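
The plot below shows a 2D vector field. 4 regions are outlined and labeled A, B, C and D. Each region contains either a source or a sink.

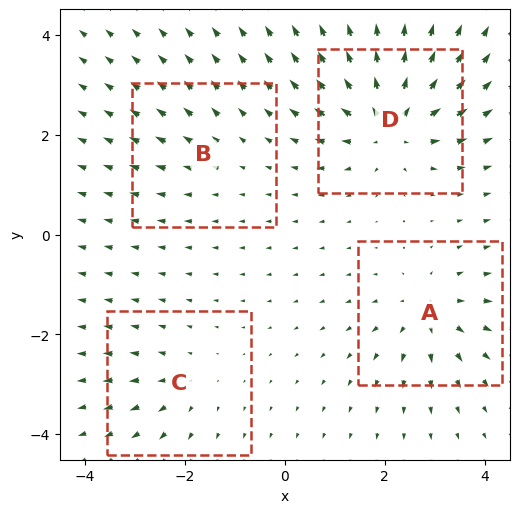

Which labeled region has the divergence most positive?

D

Divergence at each region's feature centre — A: about +5, B: about +2, C: about +3, D: about +8. Region D is most positive.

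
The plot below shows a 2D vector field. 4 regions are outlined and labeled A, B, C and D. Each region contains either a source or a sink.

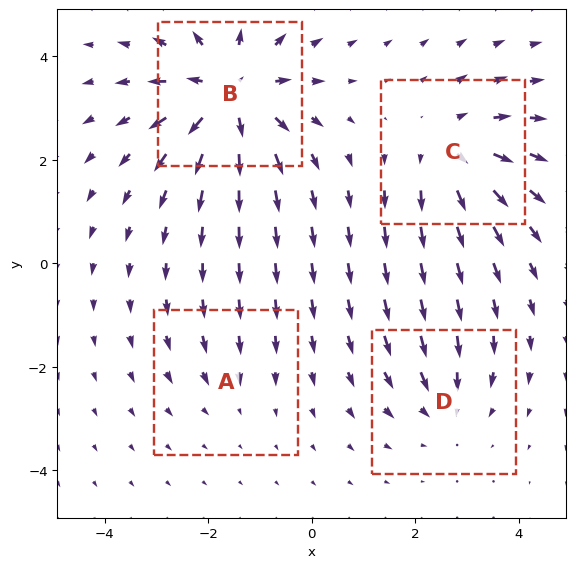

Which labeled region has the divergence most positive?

B

Divergence at each region's feature centre — A: about -2, B: about +7, C: about +5, D: about -3. Region B is most positive.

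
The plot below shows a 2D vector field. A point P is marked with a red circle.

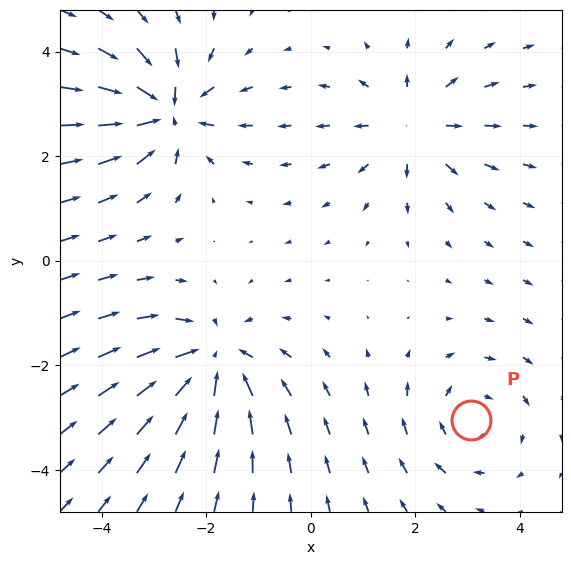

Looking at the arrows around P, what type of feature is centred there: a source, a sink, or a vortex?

At P (3.1, -3.0) the arrows circulate clockwise. Divergence ≈0, curl about -3 — near-zero divergence with nonzero curl is a vortex.

vortex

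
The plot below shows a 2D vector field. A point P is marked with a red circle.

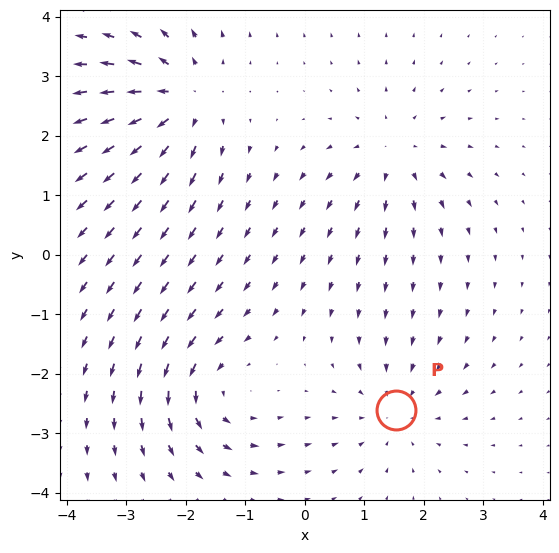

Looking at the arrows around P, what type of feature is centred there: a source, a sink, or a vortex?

At P (1.5, -2.6) the arrows converge inward. Divergence about -3, curl ≈0 — negative divergence with near-zero curl is a sink.

sink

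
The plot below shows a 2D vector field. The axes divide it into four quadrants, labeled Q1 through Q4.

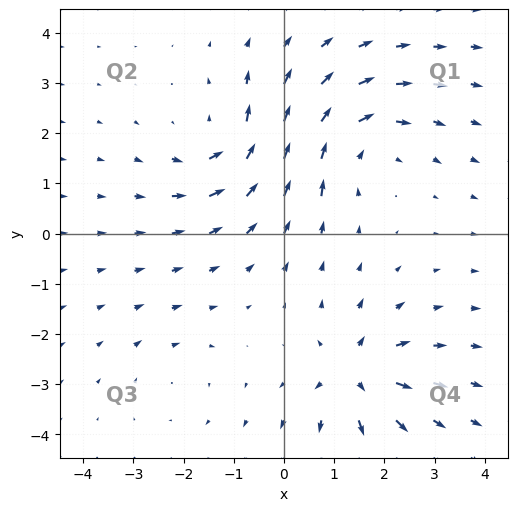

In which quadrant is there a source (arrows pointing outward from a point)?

Q4

The source sits at approximately (1.4, -2.8), which lies in quadrant Q4. The divergence there is about +6, positive as expected for a source.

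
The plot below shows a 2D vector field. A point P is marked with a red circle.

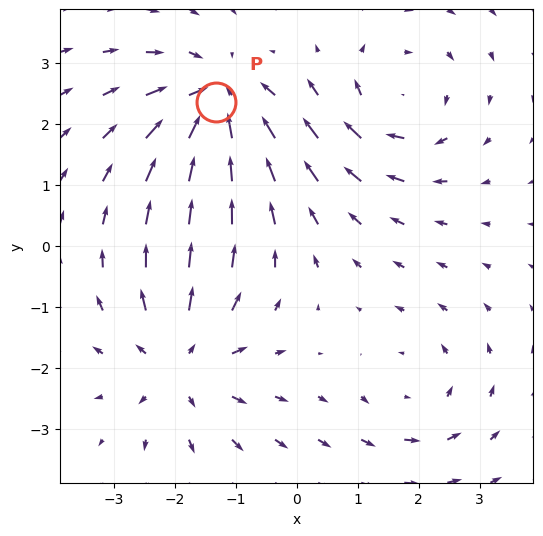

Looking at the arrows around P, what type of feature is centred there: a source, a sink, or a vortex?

At P (-1.3, 2.4) the arrows converge inward. Divergence about -5, curl ≈0 — negative divergence with near-zero curl is a sink.

sink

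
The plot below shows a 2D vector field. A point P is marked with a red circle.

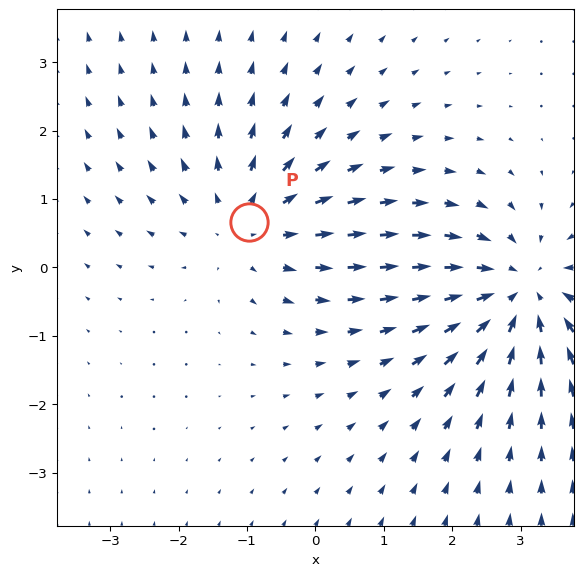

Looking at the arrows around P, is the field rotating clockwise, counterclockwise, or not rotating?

Near P at (-1.0, 0.7) the arrows show no circulation. The curl there is ≈0.

not rotating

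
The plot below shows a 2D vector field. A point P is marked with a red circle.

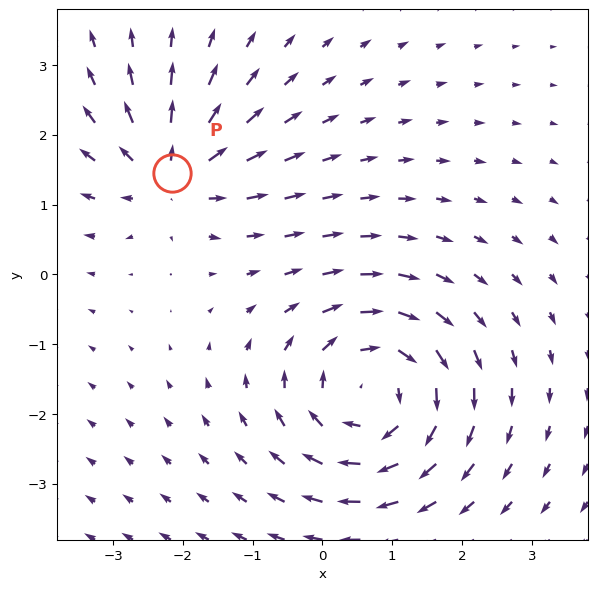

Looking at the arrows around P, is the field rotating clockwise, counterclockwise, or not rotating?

not rotating

Near P at (-2.2, 1.5) the arrows show no circulation. The curl there is ≈0.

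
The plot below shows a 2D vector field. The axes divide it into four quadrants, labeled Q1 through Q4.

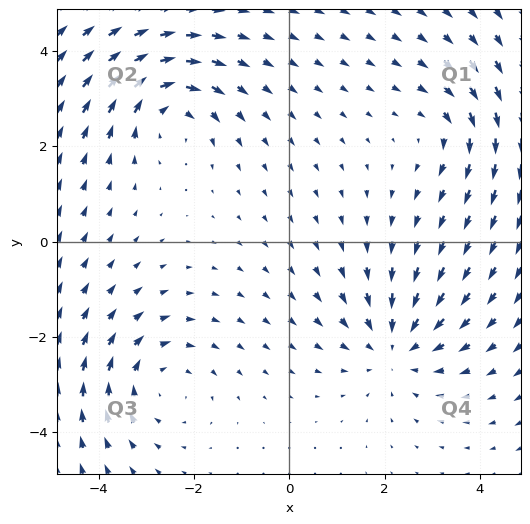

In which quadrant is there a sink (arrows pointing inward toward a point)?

Q4

The sink sits at approximately (2.2, -2.2), which lies in quadrant Q4. The divergence there is about -4, negative as expected for a sink.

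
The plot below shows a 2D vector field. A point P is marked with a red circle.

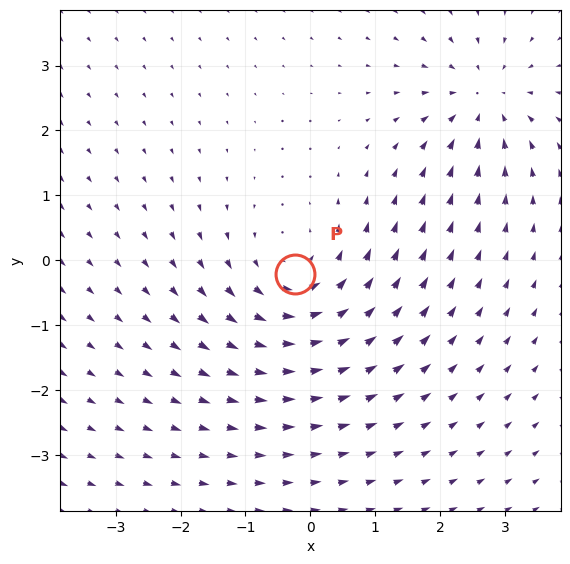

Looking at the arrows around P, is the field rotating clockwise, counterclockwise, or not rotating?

counterclockwise

Near P at (-0.2, -0.2) the arrows circulate counterclockwise. The curl (z-component) there is about +3; positive curl means counterclockwise rotation.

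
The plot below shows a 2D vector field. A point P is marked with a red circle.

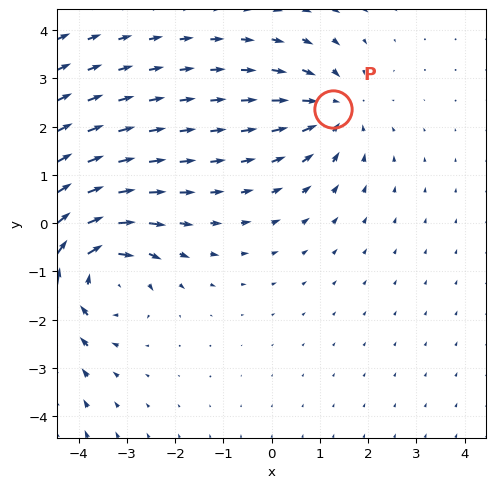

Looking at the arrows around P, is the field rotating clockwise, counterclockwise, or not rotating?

Near P at (1.3, 2.4) the arrows show no circulation. The curl there is ≈0.

not rotating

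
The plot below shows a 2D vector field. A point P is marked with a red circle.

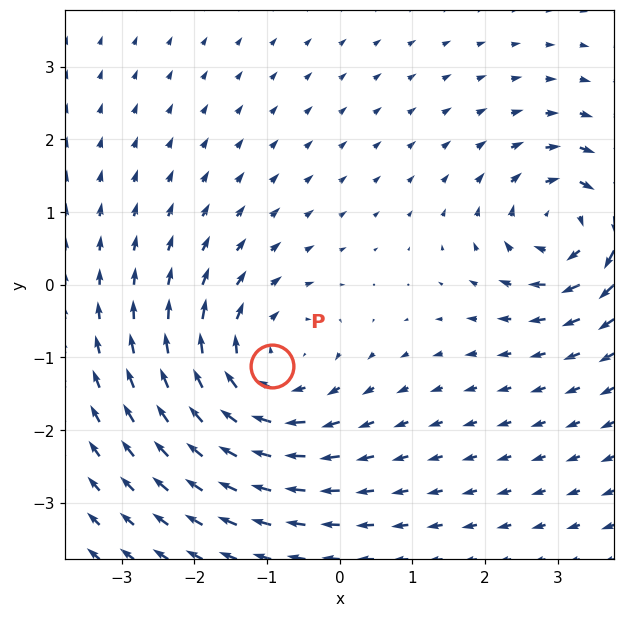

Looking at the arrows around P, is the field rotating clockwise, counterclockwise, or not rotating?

clockwise

Near P at (-0.9, -1.1) the arrows circulate clockwise. The curl (z-component) there is about -4; negative curl means clockwise rotation.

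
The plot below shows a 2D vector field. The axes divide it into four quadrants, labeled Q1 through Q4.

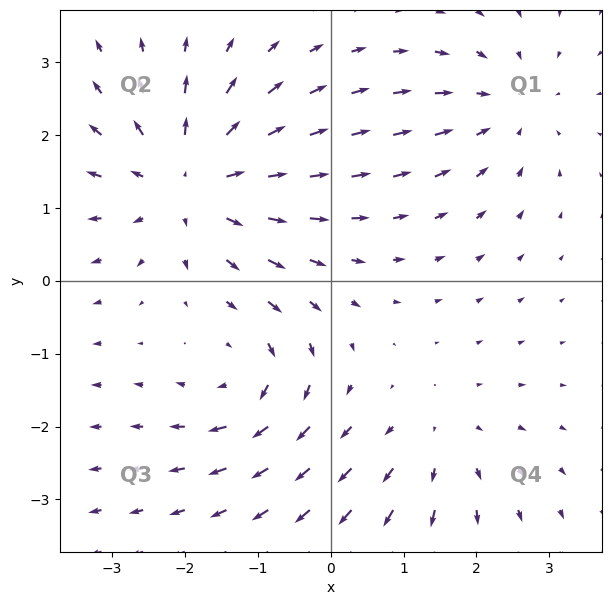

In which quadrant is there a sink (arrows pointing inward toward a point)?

Q1

The sink sits at approximately (2.4, 2.4), which lies in quadrant Q1. The divergence there is about -3, negative as expected for a sink.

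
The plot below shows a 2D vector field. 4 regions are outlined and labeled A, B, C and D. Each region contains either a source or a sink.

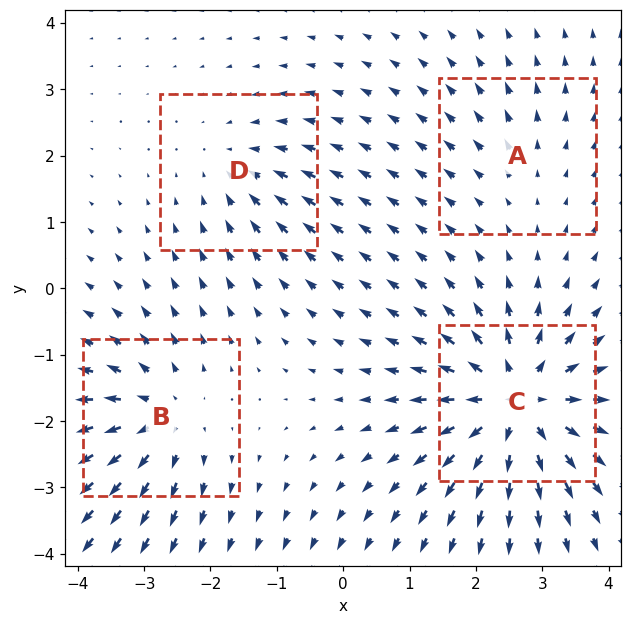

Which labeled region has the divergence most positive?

C

Divergence at each region's feature centre — A: about +2, B: about +5, C: about +8, D: about -3. Region C is most positive.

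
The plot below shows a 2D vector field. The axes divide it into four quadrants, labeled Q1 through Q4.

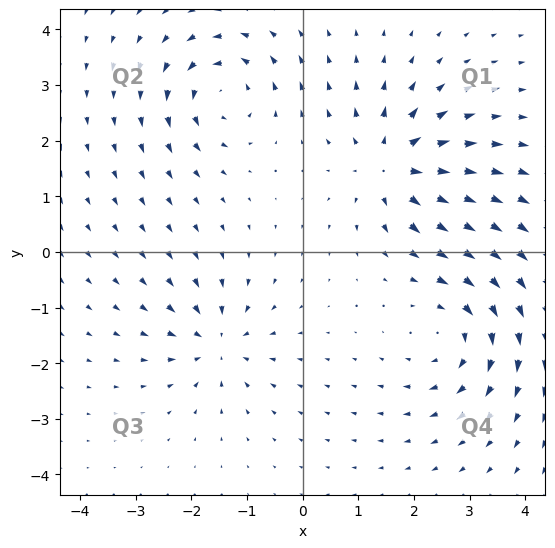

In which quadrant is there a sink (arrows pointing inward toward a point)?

The sink sits at approximately (-1.5, -1.6), which lies in quadrant Q3. The divergence there is about -4, negative as expected for a sink.

Q3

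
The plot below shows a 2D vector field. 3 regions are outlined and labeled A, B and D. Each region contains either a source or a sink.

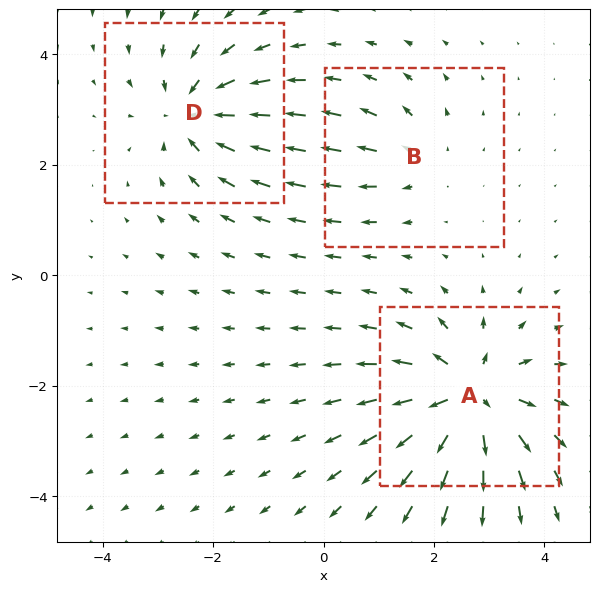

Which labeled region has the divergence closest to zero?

B

Divergence at each region's feature centre — A: about +6, B: about +2, D: about -4. Region B is closest to zero.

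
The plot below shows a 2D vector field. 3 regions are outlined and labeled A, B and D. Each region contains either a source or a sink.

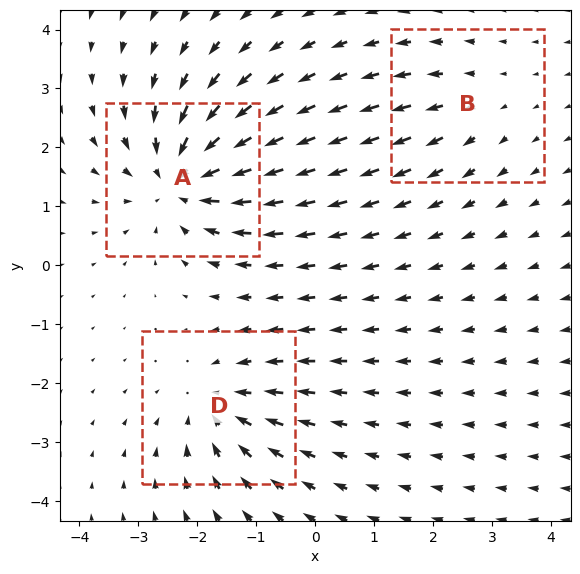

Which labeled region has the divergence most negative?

A

Divergence at each region's feature centre — A: about -5, B: about +2, D: about -3. Region A is most negative.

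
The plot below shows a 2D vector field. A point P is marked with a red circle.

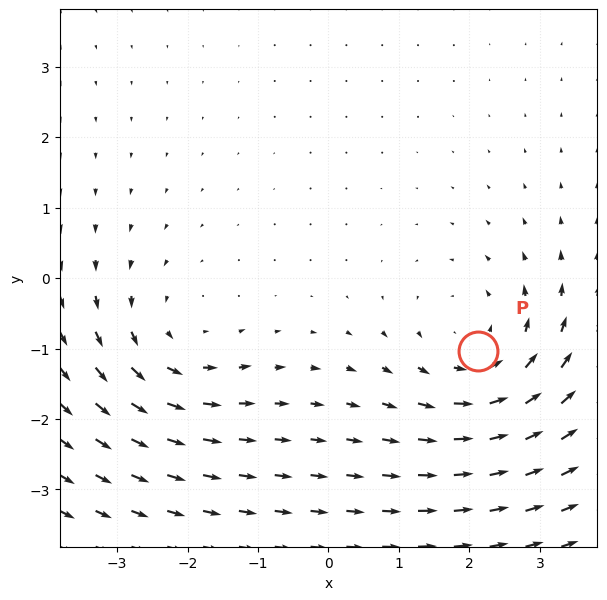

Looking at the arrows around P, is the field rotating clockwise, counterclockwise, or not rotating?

Near P at (2.1, -1.0) the arrows circulate counterclockwise. The curl (z-component) there is about +4; positive curl means counterclockwise rotation.

counterclockwise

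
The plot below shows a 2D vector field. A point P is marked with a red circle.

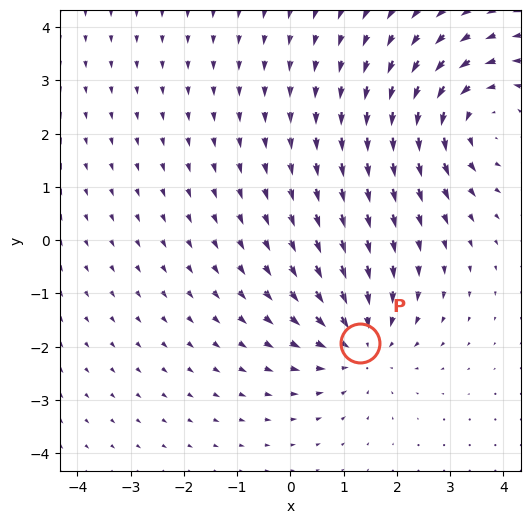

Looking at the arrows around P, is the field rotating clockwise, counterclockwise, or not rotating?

Near P at (1.3, -1.9) the arrows show no circulation. The curl there is ≈0.

not rotating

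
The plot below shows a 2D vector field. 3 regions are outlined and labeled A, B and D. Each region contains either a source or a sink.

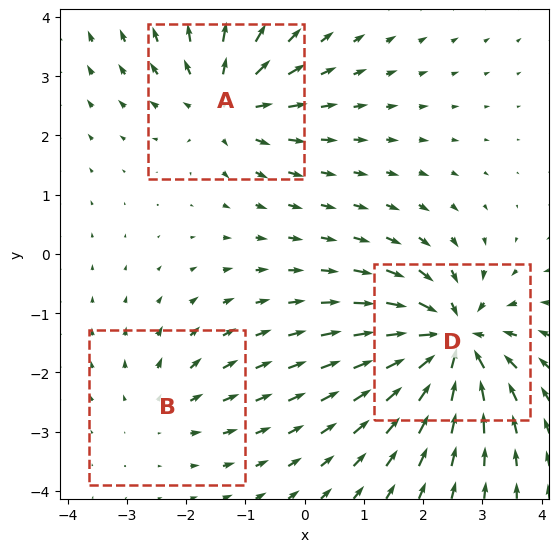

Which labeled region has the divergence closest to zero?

B

Divergence at each region's feature centre — A: about +4, B: about +2, D: about -6. Region B is closest to zero.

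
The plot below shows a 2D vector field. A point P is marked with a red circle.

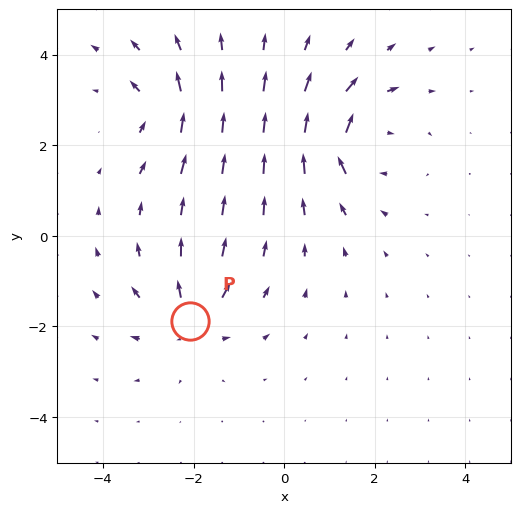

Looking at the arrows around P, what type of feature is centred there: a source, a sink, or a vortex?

At P (-2.1, -1.9) the arrows spread outward. Divergence about +5, curl ≈0 — positive divergence with near-zero curl is a source.

source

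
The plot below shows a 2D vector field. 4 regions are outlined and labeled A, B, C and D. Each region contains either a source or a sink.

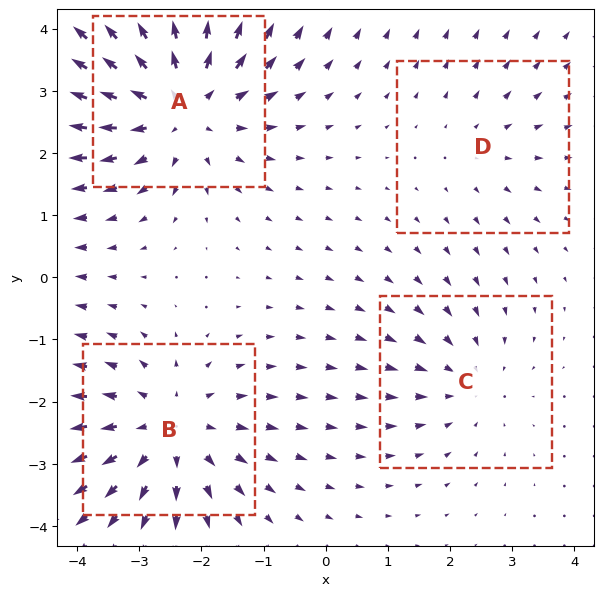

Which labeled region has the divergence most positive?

Divergence at each region's feature centre — A: about +5, B: about +4, C: about -3, D: about +2. Region A is most positive.

A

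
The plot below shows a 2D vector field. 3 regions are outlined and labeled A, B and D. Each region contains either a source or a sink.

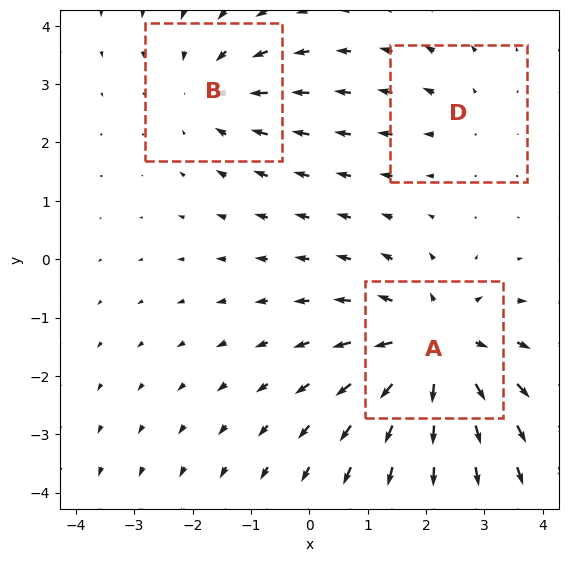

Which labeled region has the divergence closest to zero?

Divergence at each region's feature centre — A: about +4, B: about -3, D: about +2. Region D is closest to zero.

D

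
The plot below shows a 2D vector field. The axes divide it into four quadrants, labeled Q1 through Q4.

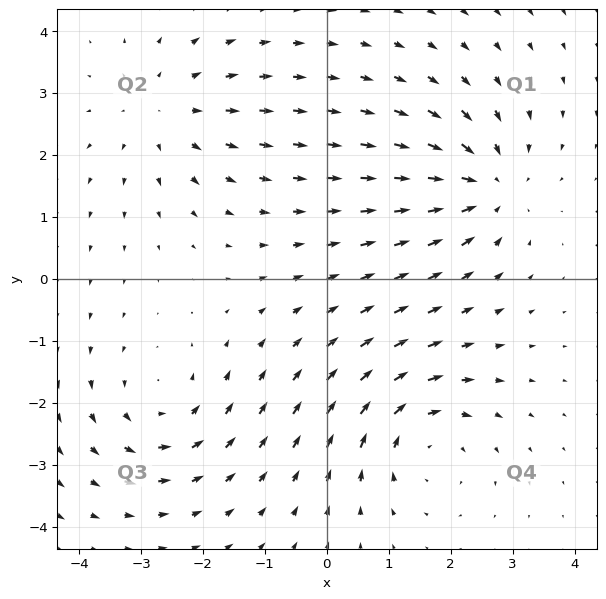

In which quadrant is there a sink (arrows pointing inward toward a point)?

Q1

The sink sits at approximately (2.6, 1.5), which lies in quadrant Q1. The divergence there is about -4, negative as expected for a sink.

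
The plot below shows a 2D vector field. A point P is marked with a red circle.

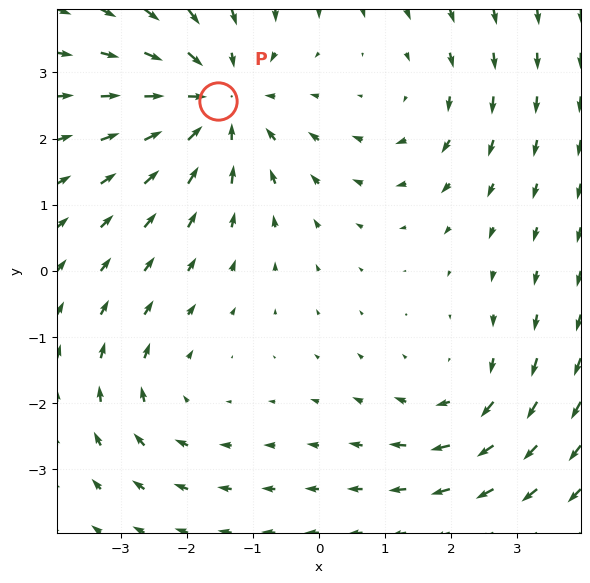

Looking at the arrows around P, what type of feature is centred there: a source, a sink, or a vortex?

sink

At P (-1.5, 2.6) the arrows converge inward. Divergence about -5, curl ≈0 — negative divergence with near-zero curl is a sink.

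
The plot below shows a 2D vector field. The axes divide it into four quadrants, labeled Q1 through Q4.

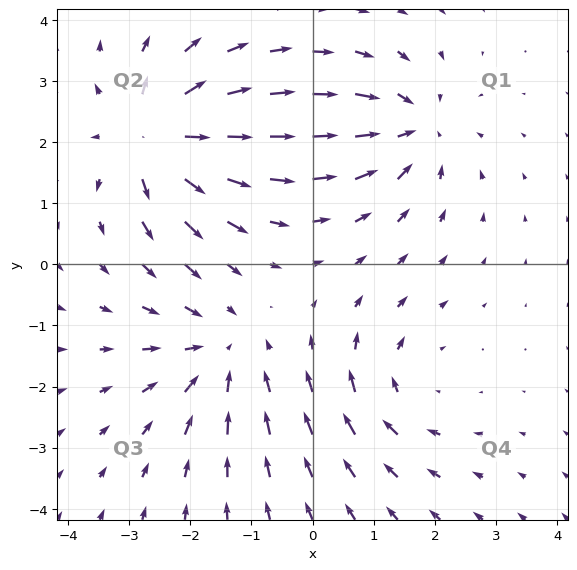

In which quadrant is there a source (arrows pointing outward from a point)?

Q2

The source sits at approximately (-2.6, 2.1), which lies in quadrant Q2. The divergence there is about +6, positive as expected for a source.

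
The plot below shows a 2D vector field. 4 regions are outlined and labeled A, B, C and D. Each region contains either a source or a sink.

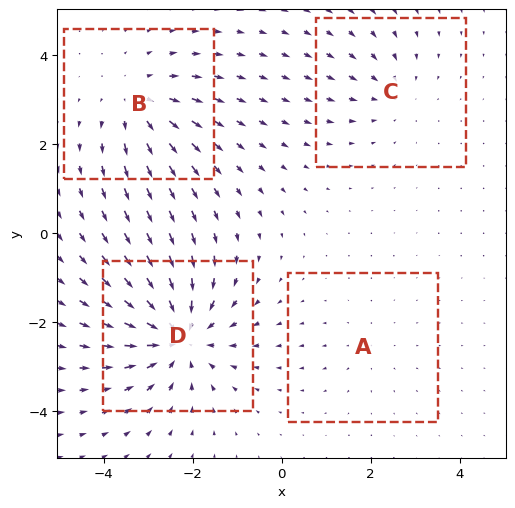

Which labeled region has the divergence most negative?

D

Divergence at each region's feature centre — A: about +2, B: about +4, C: about -3, D: about -6. Region D is most negative.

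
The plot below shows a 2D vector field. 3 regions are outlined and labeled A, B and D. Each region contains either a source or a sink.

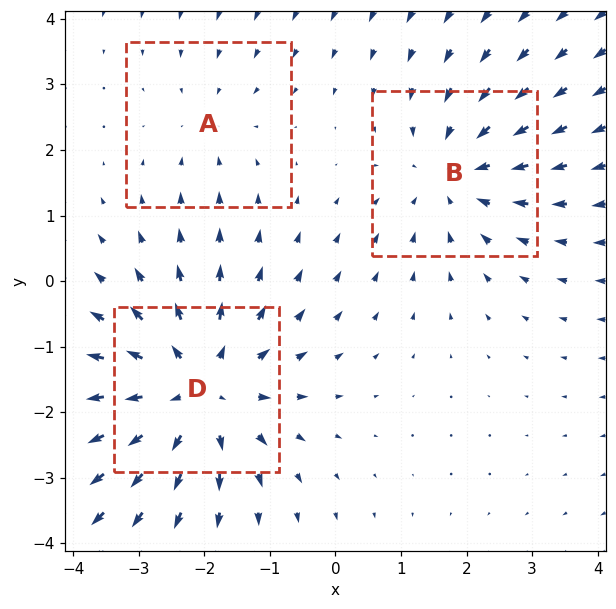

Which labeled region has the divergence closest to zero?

Divergence at each region's feature centre — A: about -2, B: about -3, D: about +4. Region A is closest to zero.

A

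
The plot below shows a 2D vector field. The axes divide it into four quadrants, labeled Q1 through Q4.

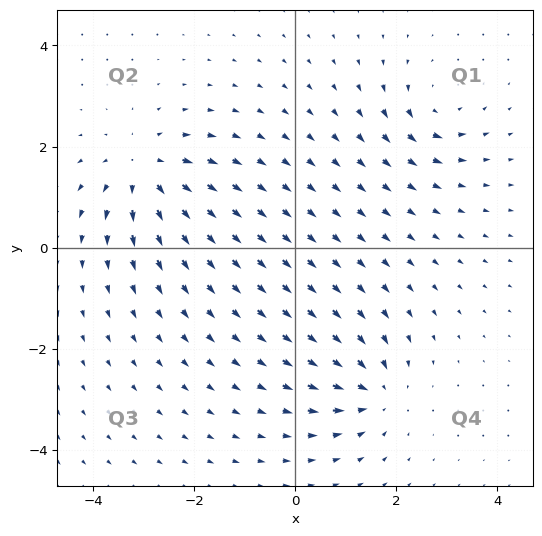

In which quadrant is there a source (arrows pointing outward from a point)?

The source sits at approximately (-3.0, 1.5), which lies in quadrant Q2. The divergence there is about +6, positive as expected for a source.

Q2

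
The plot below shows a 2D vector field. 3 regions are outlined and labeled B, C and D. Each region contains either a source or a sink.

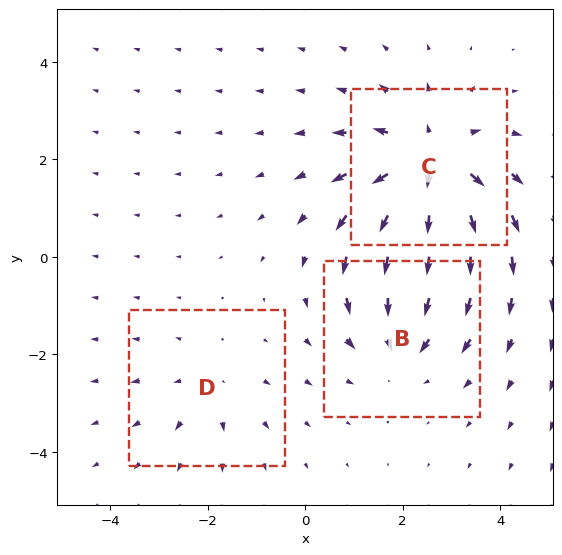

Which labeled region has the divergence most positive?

Divergence at each region's feature centre — B: about -3, C: about +4, D: about +2. Region C is most positive.

C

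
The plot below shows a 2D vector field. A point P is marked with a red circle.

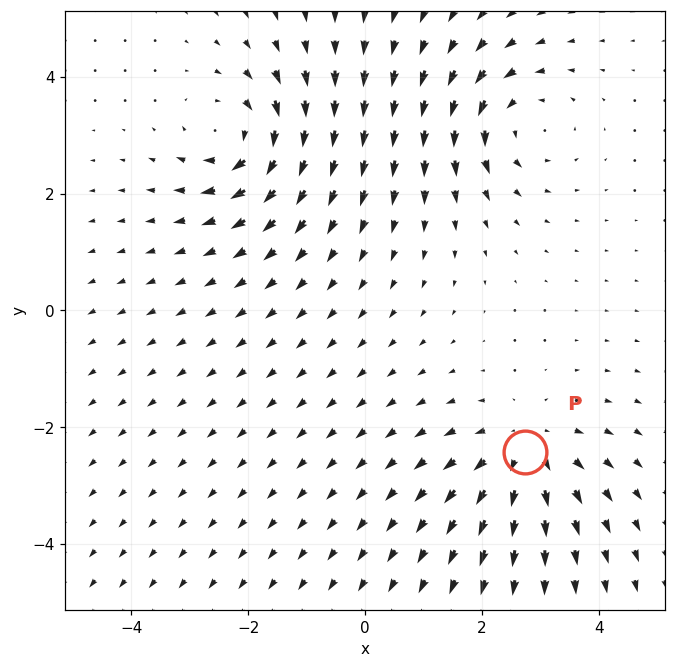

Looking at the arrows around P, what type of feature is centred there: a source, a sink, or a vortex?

At P (2.7, -2.4) the arrows spread outward. Divergence about +4, curl ≈0 — positive divergence with near-zero curl is a source.

source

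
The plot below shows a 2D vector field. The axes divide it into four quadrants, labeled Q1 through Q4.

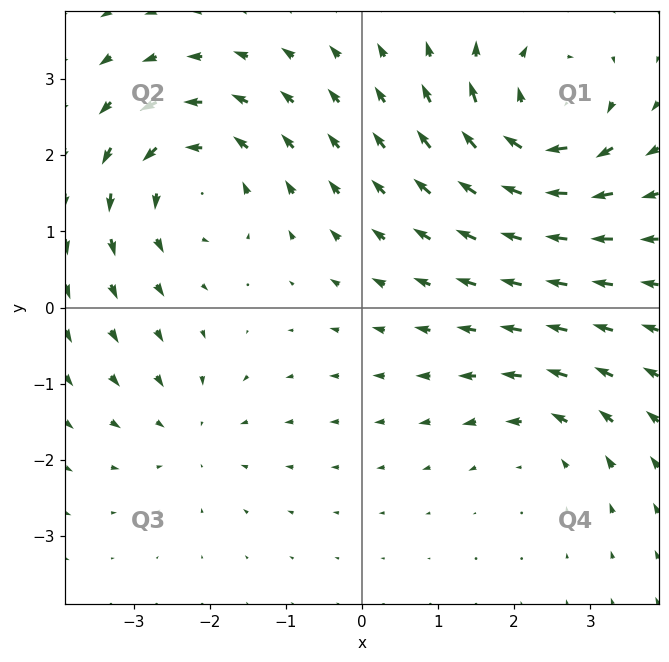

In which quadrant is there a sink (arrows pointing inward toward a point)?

Q3

The sink sits at approximately (-2.3, -1.6), which lies in quadrant Q3. The divergence there is about -3, negative as expected for a sink.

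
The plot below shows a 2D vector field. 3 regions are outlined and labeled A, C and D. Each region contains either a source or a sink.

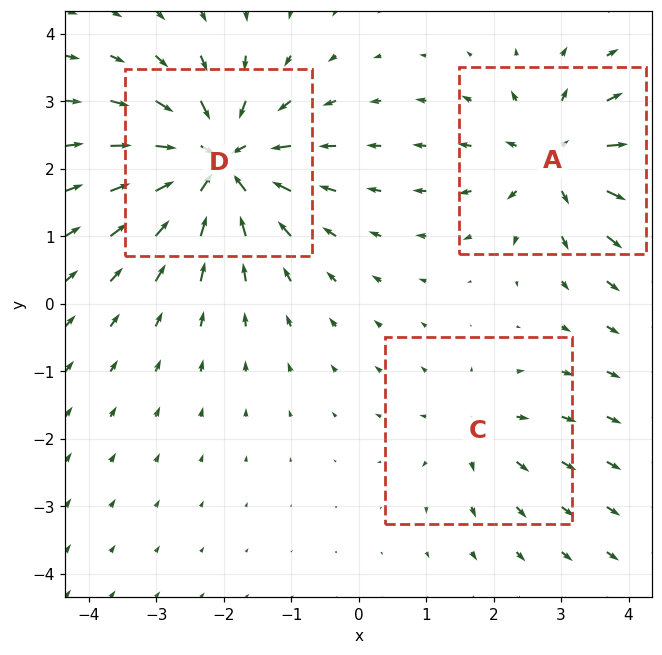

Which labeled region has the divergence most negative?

Divergence at each region's feature centre — A: about +4, C: about +2, D: about -6. Region D is most negative.

D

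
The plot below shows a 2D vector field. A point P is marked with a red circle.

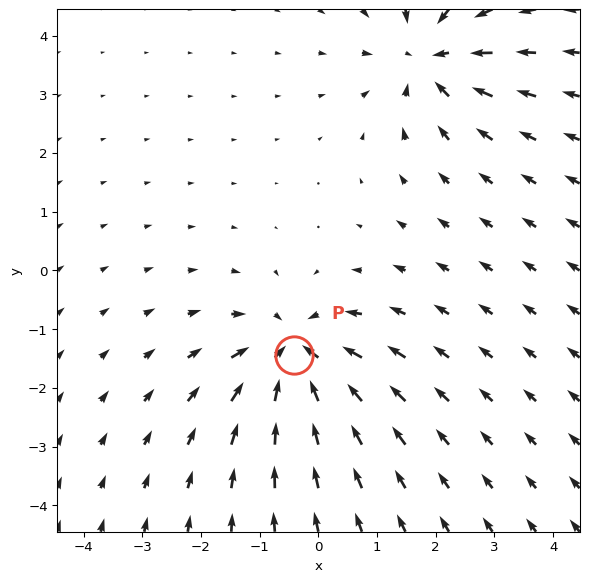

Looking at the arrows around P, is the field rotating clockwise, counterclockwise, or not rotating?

Near P at (-0.4, -1.4) the arrows show no circulation. The curl there is ≈0.

not rotating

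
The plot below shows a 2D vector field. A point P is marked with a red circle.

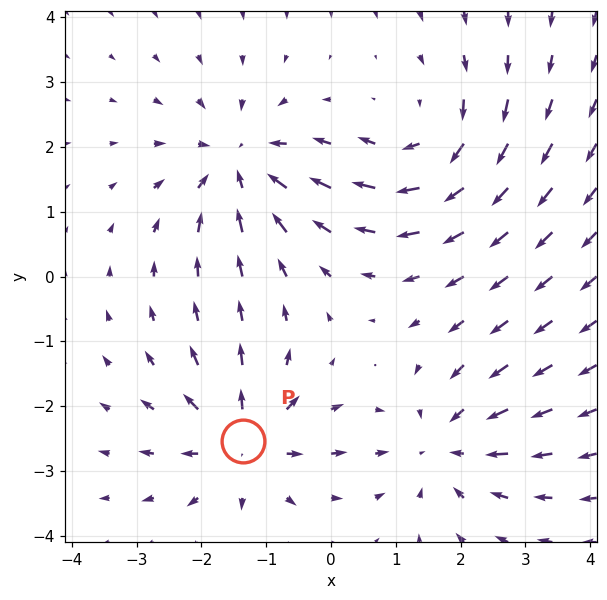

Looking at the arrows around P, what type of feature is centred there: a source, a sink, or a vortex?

At P (-1.4, -2.5) the arrows spread outward. Divergence about +4, curl ≈0 — positive divergence with near-zero curl is a source.

source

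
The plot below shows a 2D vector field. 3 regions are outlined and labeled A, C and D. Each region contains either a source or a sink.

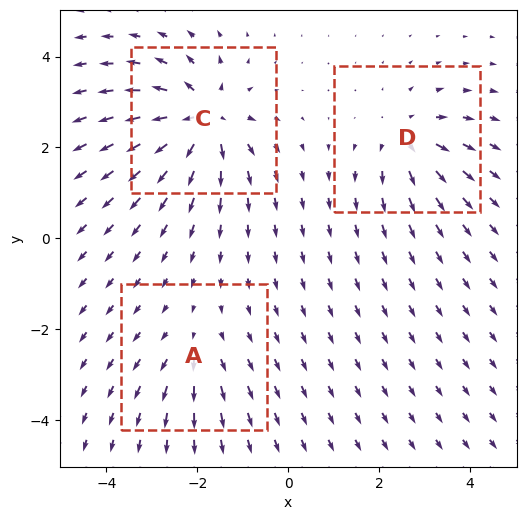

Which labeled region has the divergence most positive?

Divergence at each region's feature centre — A: about +2, C: about +6, D: about +4. Region C is most positive.

C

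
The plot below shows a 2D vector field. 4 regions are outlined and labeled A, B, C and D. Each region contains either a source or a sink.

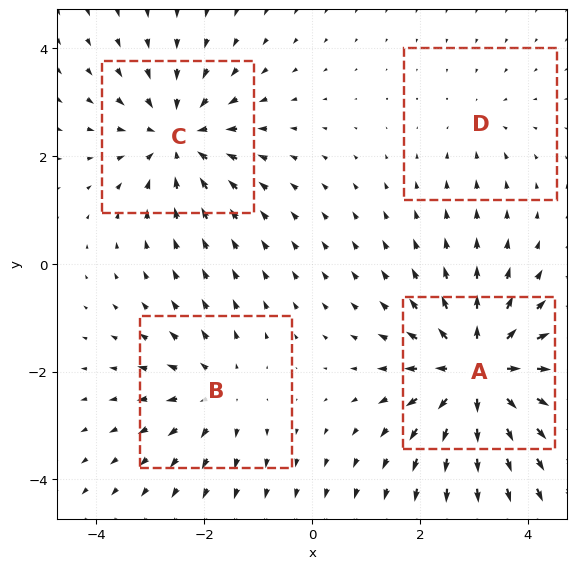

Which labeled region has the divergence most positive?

A

Divergence at each region's feature centre — A: about +7, B: about +3, C: about -5, D: about -2. Region A is most positive.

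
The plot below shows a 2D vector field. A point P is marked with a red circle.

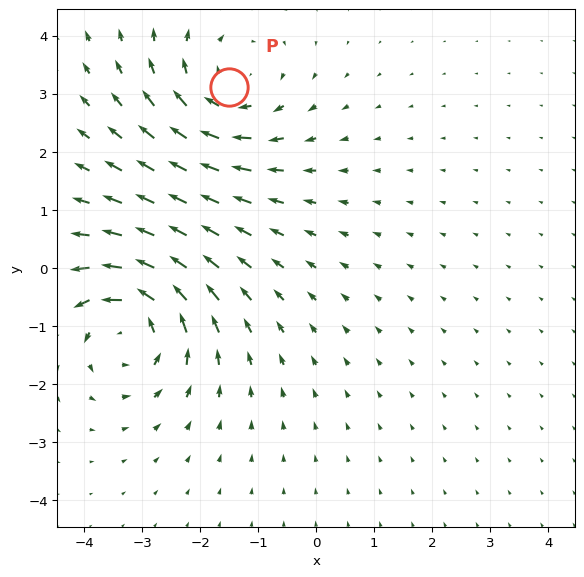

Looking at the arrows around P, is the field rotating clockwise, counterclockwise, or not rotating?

Near P at (-1.5, 3.1) the arrows circulate clockwise. The curl (z-component) there is about -4; negative curl means clockwise rotation.

clockwise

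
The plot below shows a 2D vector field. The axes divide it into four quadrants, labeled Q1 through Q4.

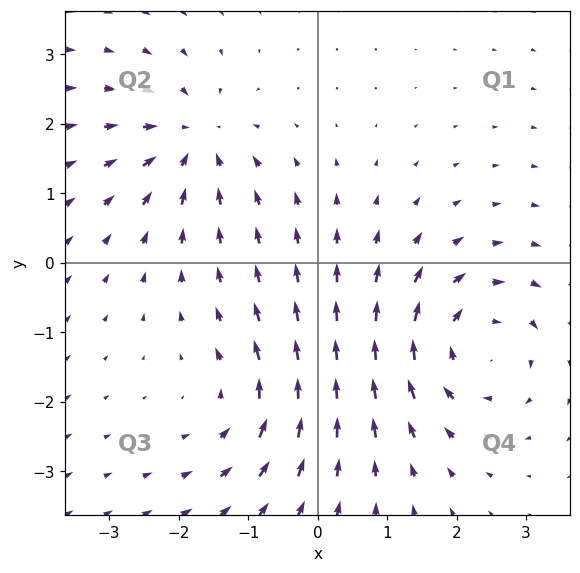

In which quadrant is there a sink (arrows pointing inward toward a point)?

The sink sits at approximately (-1.8, 1.8), which lies in quadrant Q2. The divergence there is about -4, negative as expected for a sink.

Q2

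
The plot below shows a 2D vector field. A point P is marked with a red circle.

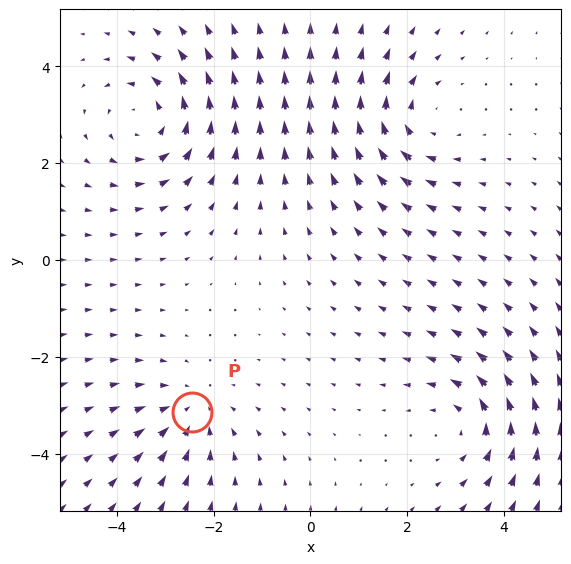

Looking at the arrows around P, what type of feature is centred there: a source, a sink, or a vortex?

sink

At P (-2.4, -3.1) the arrows converge inward. Divergence about -3, curl ≈0 — negative divergence with near-zero curl is a sink.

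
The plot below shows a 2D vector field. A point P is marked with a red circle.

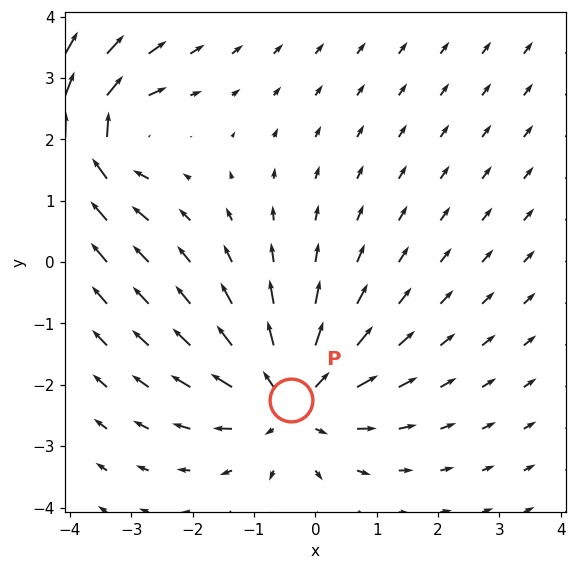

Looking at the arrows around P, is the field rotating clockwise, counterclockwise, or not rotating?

not rotating

Near P at (-0.4, -2.2) the arrows show no circulation. The curl there is ≈0.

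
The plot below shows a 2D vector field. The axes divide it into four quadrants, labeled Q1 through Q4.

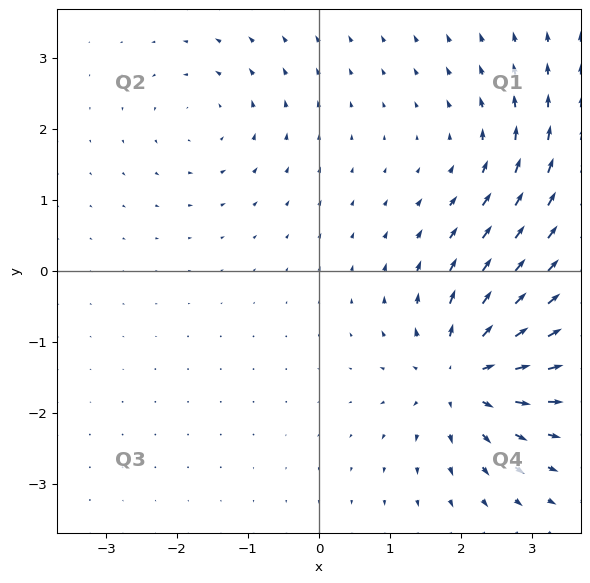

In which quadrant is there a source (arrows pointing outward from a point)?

Q4

The source sits at approximately (2.0, -1.4), which lies in quadrant Q4. The divergence there is about +6, positive as expected for a source.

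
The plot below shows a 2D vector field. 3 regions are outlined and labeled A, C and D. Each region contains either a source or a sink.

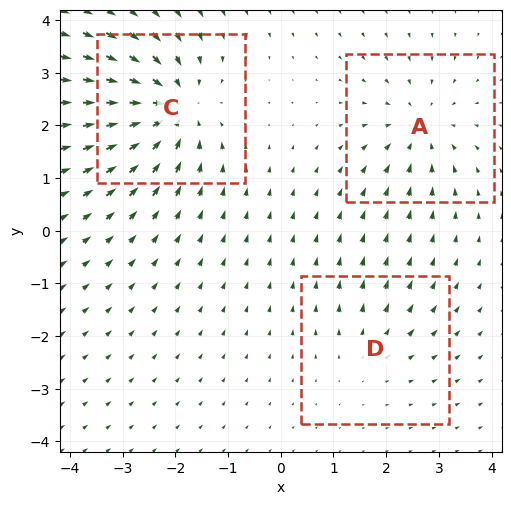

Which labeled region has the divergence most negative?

C

Divergence at each region's feature centre — A: about -3, C: about -5, D: about +2. Region C is most negative.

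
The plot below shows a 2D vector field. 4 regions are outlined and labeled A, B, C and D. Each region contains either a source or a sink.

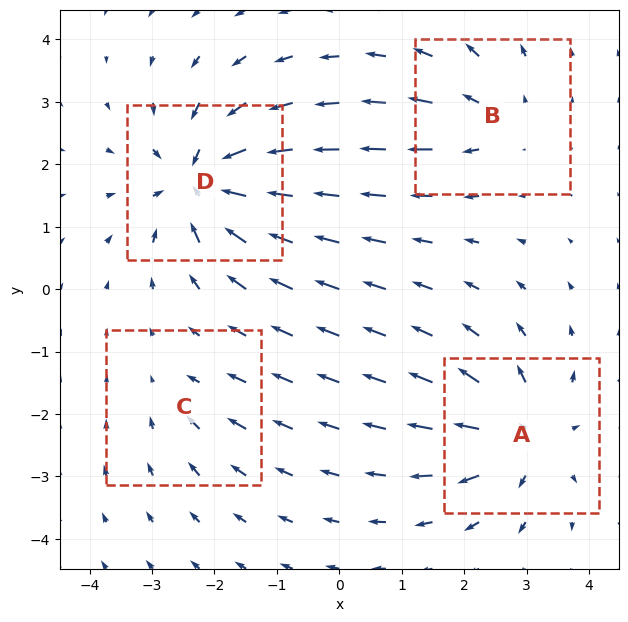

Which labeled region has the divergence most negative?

D

Divergence at each region's feature centre — A: about +6, B: about +4, C: about -2, D: about -8. Region D is most negative.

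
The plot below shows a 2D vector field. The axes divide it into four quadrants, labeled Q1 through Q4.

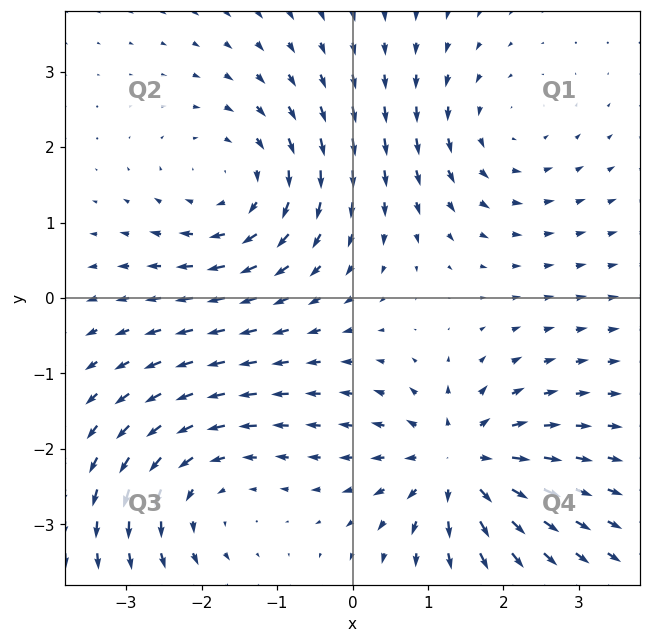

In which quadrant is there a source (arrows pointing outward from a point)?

The source sits at approximately (1.4, -2.2), which lies in quadrant Q4. The divergence there is about +6, positive as expected for a source.

Q4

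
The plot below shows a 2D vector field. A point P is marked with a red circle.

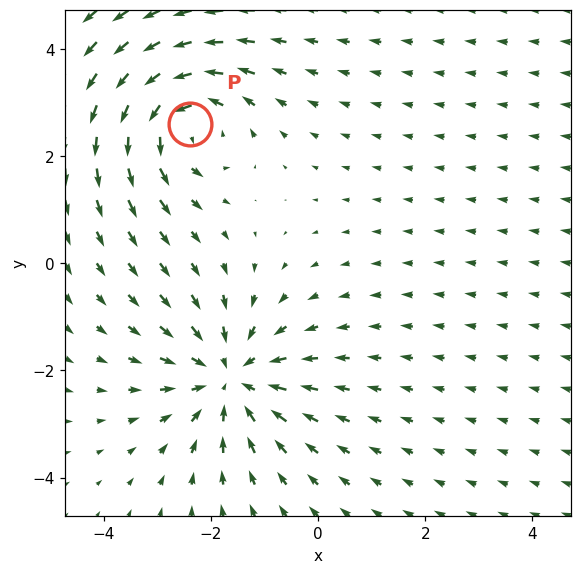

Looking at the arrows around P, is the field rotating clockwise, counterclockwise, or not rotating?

Near P at (-2.4, 2.6) the arrows circulate counterclockwise. The curl (z-component) there is about +3; positive curl means counterclockwise rotation.

counterclockwise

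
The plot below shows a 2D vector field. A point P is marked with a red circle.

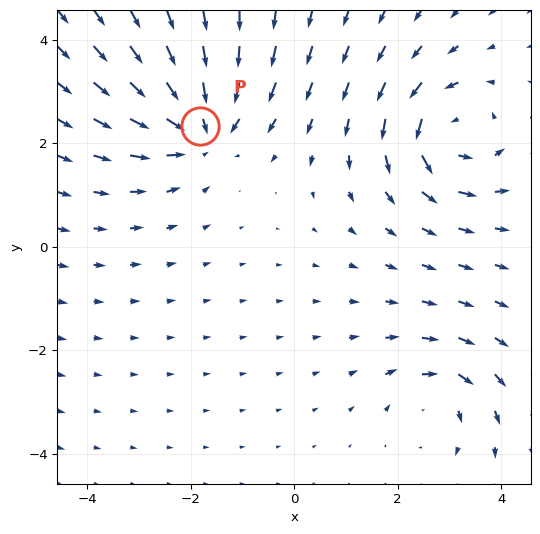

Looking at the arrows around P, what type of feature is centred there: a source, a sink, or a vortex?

sink

At P (-1.8, 2.3) the arrows converge inward. Divergence about -4, curl ≈0 — negative divergence with near-zero curl is a sink.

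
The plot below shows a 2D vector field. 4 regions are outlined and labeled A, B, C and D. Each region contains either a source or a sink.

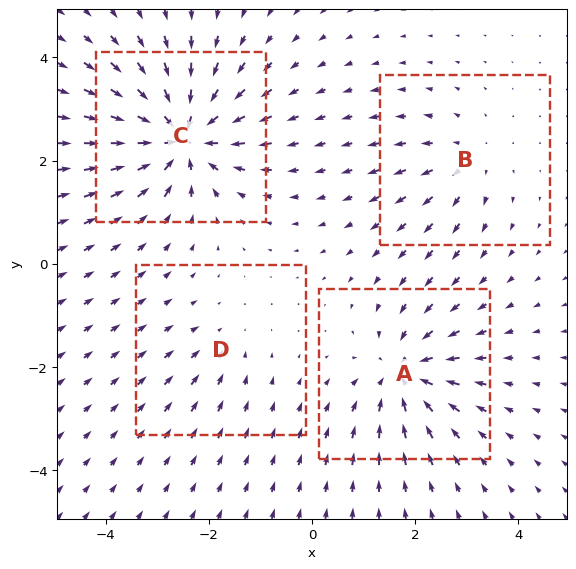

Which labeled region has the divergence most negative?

C

Divergence at each region's feature centre — A: about -6, B: about +3, C: about -8, D: about -2. Region C is most negative.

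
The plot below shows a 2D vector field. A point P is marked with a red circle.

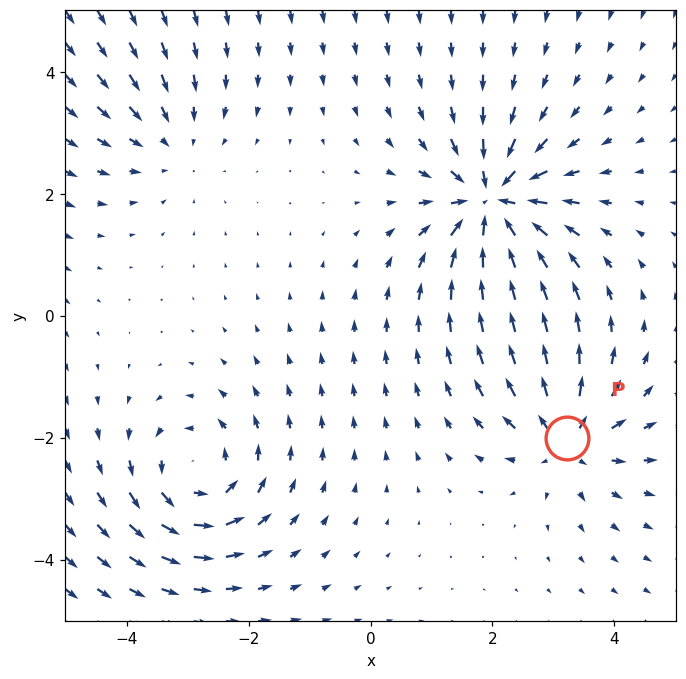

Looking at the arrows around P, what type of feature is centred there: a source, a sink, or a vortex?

At P (3.2, -2.0) the arrows spread outward. Divergence about +4, curl ≈0 — positive divergence with near-zero curl is a source.

source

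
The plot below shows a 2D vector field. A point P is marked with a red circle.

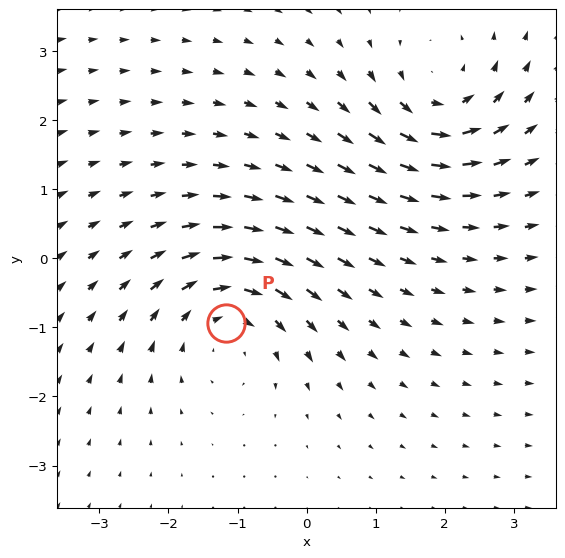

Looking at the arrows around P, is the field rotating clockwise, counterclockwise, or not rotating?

clockwise

Near P at (-1.2, -0.9) the arrows circulate clockwise. The curl (z-component) there is about -4; negative curl means clockwise rotation.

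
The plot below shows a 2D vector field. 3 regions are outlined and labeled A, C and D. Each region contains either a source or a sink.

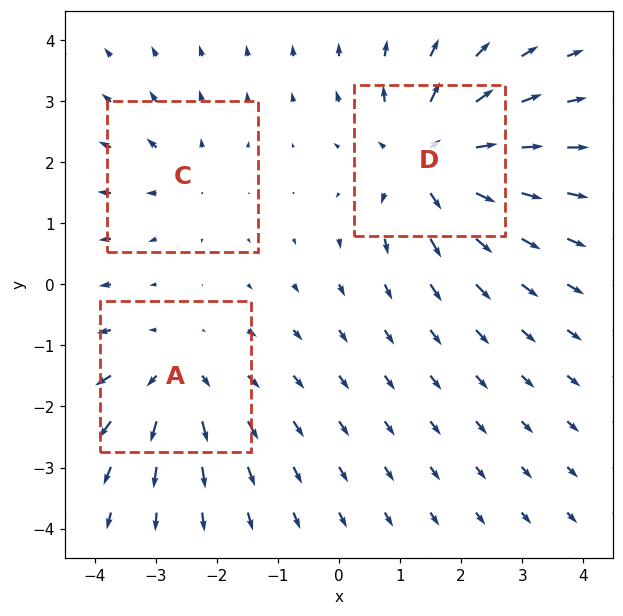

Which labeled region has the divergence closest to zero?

Divergence at each region's feature centre — A: about +3, C: about +2, D: about +5. Region C is closest to zero.

C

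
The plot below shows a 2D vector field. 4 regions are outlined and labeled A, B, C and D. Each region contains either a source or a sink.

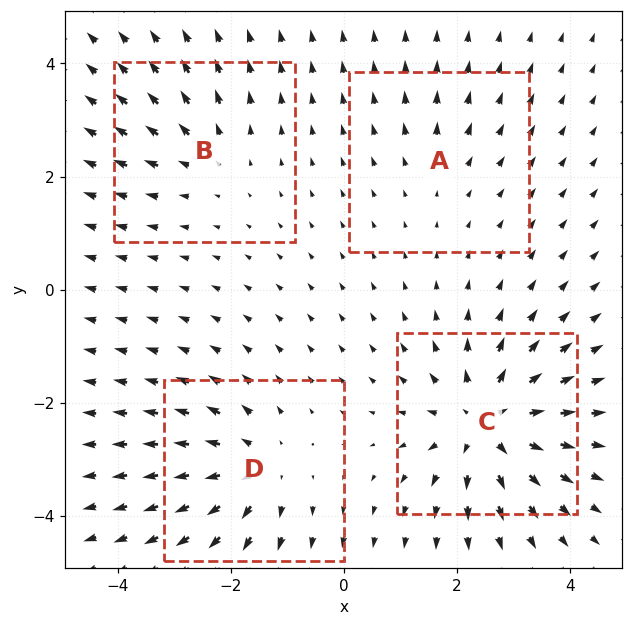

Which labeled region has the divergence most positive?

Divergence at each region's feature centre — A: about +2, B: about +3, C: about +7, D: about +5. Region C is most positive.

C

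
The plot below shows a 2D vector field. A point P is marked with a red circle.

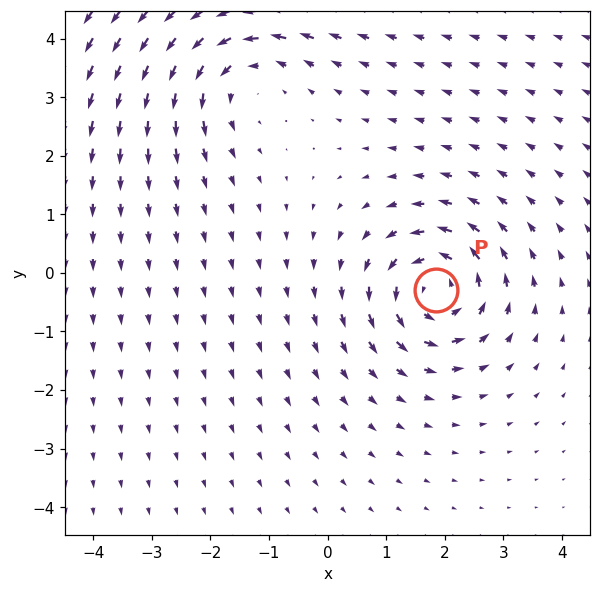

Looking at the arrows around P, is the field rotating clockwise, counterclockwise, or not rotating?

Near P at (1.9, -0.3) the arrows circulate counterclockwise. The curl (z-component) there is about +4; positive curl means counterclockwise rotation.

counterclockwise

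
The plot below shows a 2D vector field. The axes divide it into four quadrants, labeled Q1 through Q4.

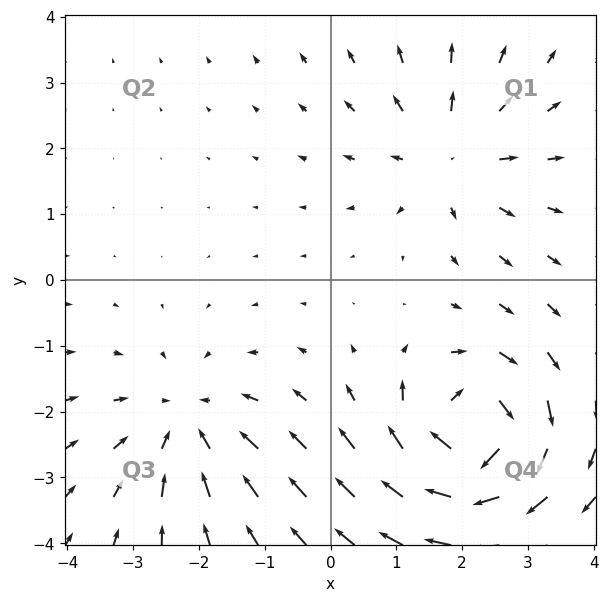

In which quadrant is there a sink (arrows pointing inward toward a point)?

The sink sits at approximately (-2.2, -2.2), which lies in quadrant Q3. The divergence there is about -3, negative as expected for a sink.

Q3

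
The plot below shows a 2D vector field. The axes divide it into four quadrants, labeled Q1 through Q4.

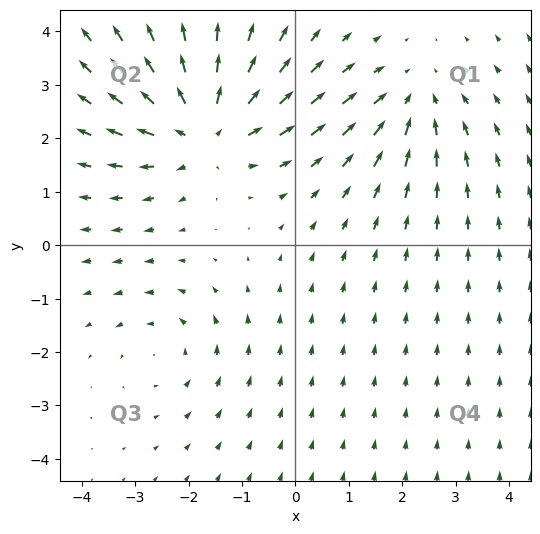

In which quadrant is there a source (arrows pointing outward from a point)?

The source sits at approximately (-1.7, 2.2), which lies in quadrant Q2. The divergence there is about +4, positive as expected for a source.

Q2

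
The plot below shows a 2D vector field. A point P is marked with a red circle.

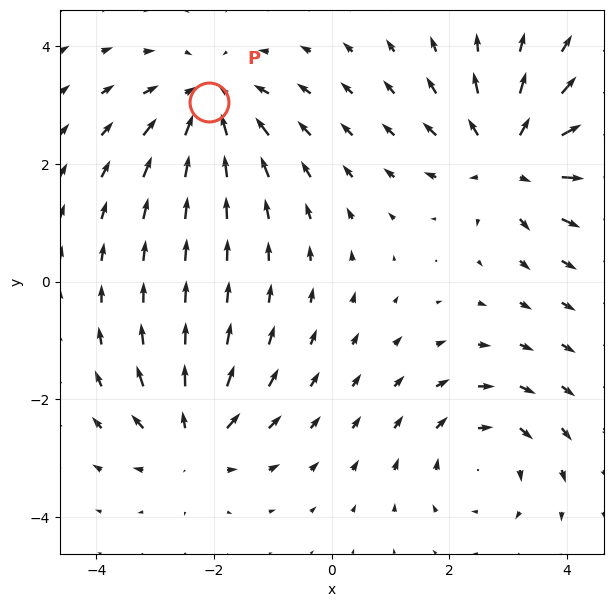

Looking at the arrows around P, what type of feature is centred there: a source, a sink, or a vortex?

sink

At P (-2.1, 3.1) the arrows converge inward. Divergence about -4, curl ≈0 — negative divergence with near-zero curl is a sink.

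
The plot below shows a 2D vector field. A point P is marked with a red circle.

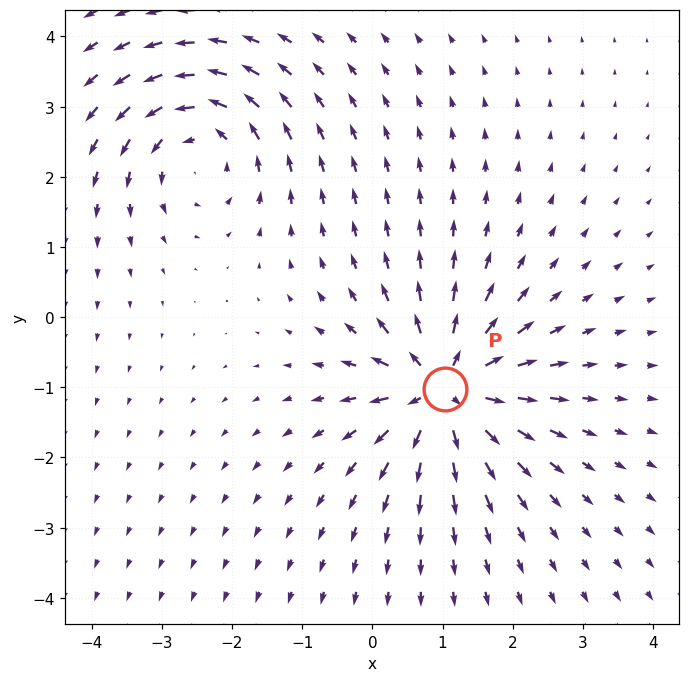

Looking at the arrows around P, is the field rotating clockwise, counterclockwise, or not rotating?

not rotating

Near P at (1.0, -1.0) the arrows show no circulation. The curl there is ≈0.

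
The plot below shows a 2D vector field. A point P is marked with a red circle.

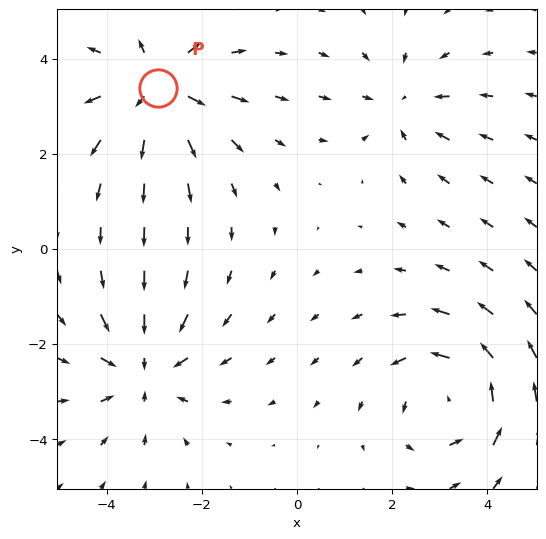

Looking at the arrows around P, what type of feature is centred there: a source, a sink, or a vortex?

At P (-2.9, 3.4) the arrows spread outward. Divergence about +4, curl ≈0 — positive divergence with near-zero curl is a source.

source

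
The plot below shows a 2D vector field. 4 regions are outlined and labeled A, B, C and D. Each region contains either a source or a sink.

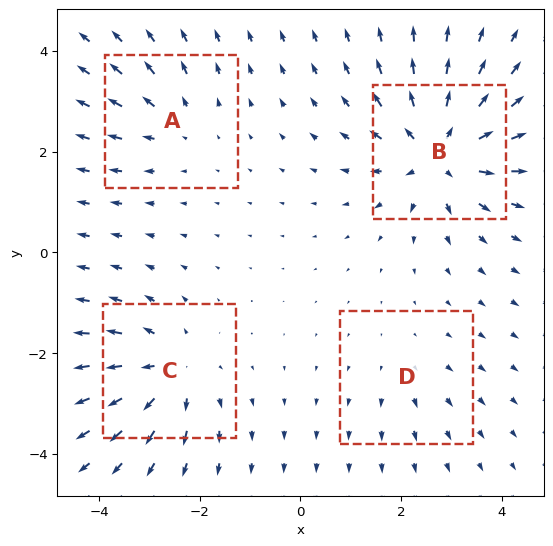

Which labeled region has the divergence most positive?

B

Divergence at each region's feature centre — A: about +3, B: about +7, C: about +5, D: about +2. Region B is most positive.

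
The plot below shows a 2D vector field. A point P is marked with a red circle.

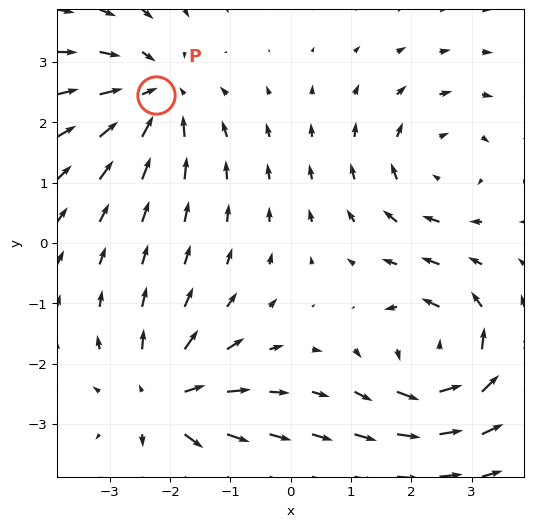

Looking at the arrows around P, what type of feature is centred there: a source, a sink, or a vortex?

At P (-2.2, 2.5) the arrows converge inward. Divergence about -4, curl ≈0 — negative divergence with near-zero curl is a sink.

sink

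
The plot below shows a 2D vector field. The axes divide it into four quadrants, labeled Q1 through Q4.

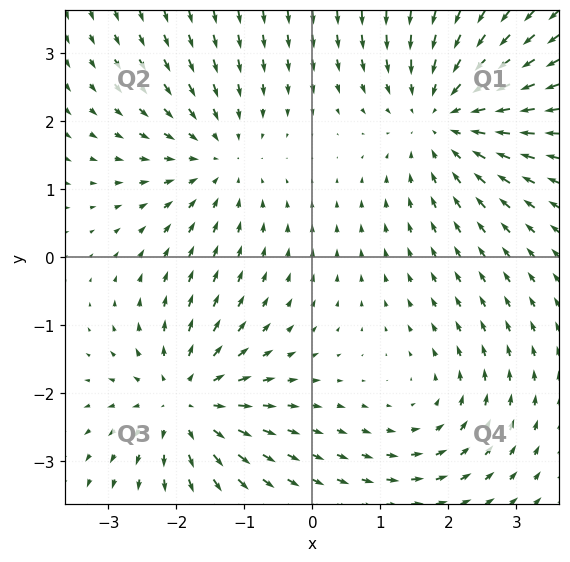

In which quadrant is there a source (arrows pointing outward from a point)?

Q3

The source sits at approximately (-1.9, -2.1), which lies in quadrant Q3. The divergence there is about +4, positive as expected for a source.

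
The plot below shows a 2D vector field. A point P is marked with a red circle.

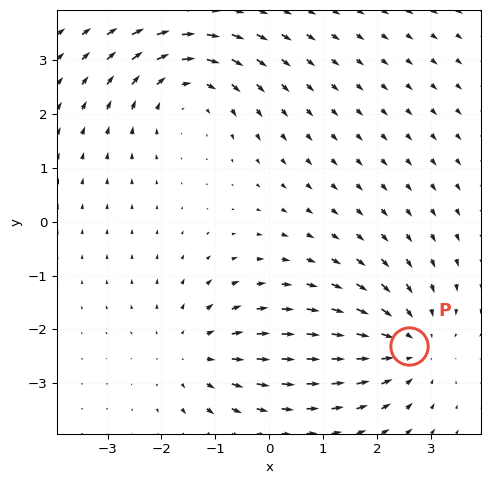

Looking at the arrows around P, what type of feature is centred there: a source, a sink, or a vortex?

At P (2.6, -2.3) the arrows converge inward. Divergence about -3, curl ≈0 — negative divergence with near-zero curl is a sink.

sink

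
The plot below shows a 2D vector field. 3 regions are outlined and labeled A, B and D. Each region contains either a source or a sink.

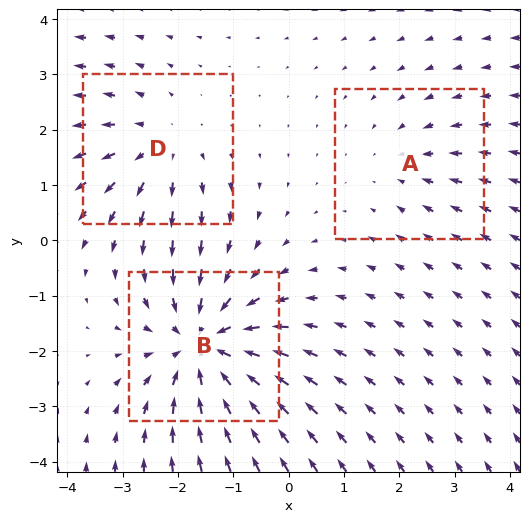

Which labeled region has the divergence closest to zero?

Divergence at each region's feature centre — A: about -2, B: about -5, D: about +3. Region A is closest to zero.

A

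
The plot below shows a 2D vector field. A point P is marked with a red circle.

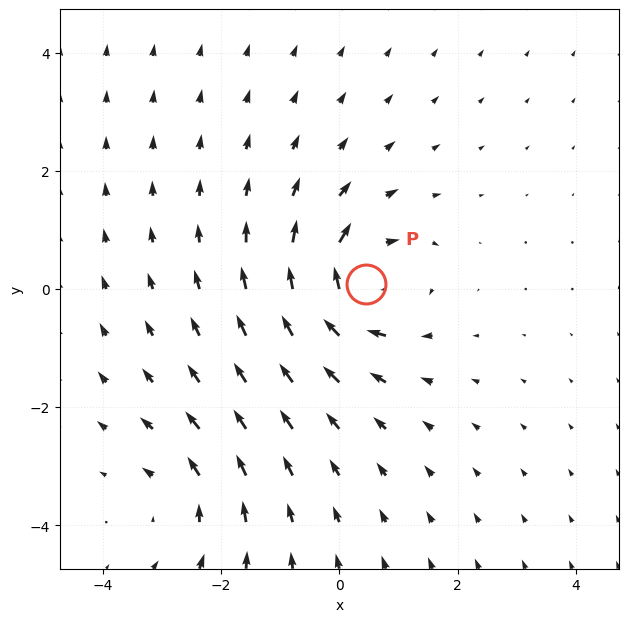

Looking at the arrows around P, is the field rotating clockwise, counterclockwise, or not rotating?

Near P at (0.5, 0.1) the arrows circulate clockwise. The curl (z-component) there is about -5; negative curl means clockwise rotation.

clockwise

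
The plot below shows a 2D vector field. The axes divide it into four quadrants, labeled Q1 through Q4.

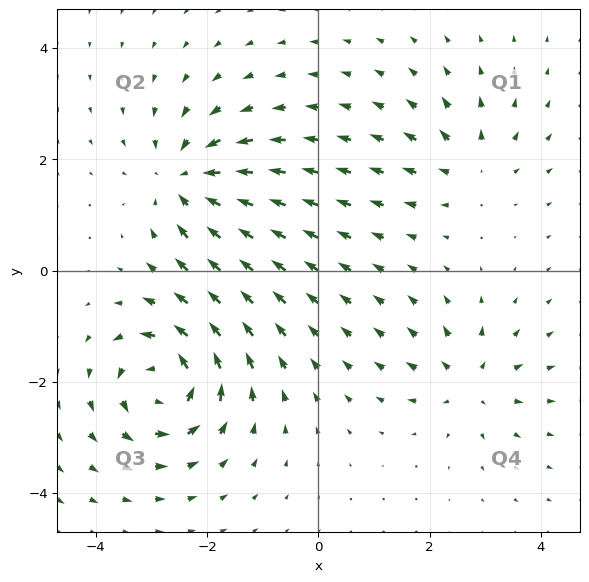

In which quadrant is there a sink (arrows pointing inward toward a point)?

The sink sits at approximately (-2.3, 1.6), which lies in quadrant Q2. The divergence there is about -5, negative as expected for a sink.

Q2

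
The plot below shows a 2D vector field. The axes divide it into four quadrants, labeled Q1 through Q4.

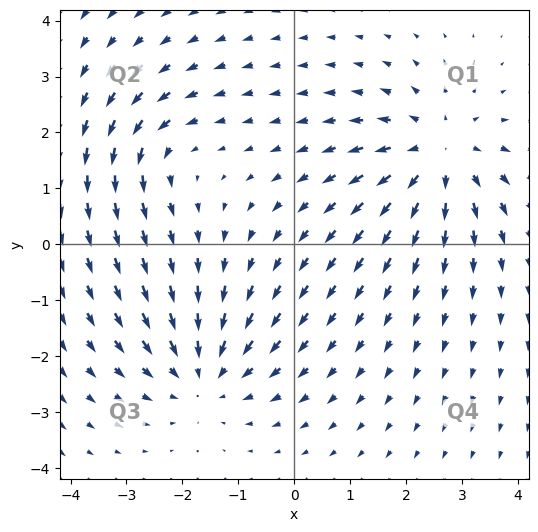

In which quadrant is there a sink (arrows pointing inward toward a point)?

Q3

The sink sits at approximately (-1.6, -2.3), which lies in quadrant Q3. The divergence there is about -4, negative as expected for a sink.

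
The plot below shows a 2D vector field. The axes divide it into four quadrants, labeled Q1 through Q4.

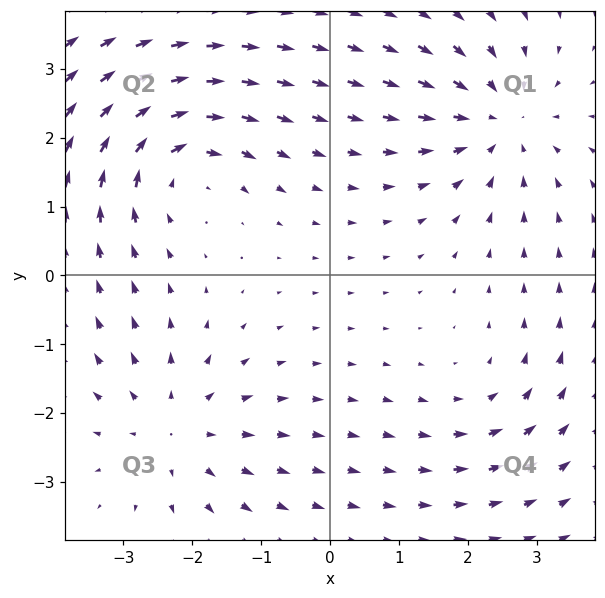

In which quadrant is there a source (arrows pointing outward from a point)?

Q3

The source sits at approximately (-2.2, -2.2), which lies in quadrant Q3. The divergence there is about +3, positive as expected for a source.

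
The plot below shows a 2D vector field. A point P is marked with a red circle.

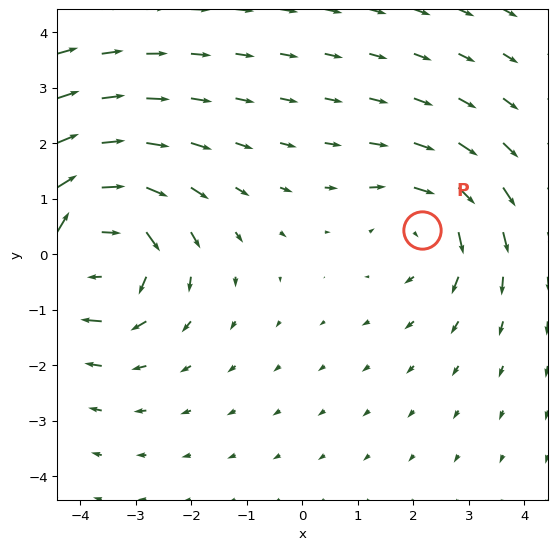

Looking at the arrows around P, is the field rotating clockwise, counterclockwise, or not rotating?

clockwise

Near P at (2.2, 0.4) the arrows circulate clockwise. The curl (z-component) there is about -3; negative curl means clockwise rotation.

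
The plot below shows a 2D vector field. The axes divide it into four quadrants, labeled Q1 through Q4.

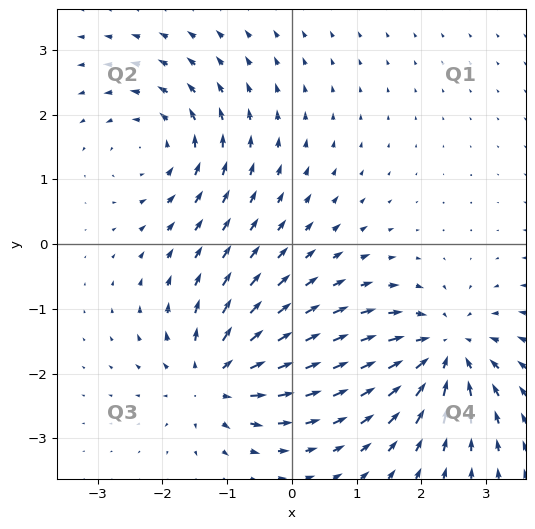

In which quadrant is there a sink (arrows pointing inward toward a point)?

Q4

The sink sits at approximately (2.4, -1.6), which lies in quadrant Q4. The divergence there is about -6, negative as expected for a sink.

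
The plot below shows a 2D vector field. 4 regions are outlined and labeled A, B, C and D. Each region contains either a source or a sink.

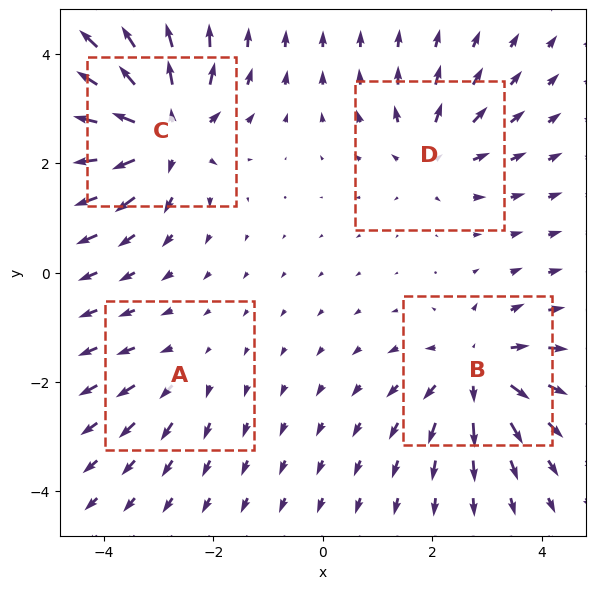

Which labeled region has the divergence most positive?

C

Divergence at each region's feature centre — A: about +3, B: about +6, C: about +8, D: about +4. Region C is most positive.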